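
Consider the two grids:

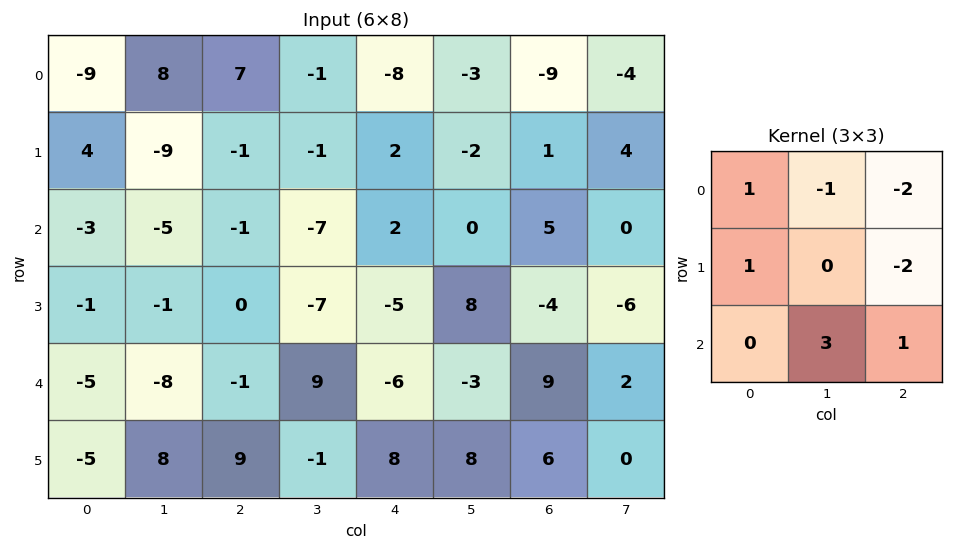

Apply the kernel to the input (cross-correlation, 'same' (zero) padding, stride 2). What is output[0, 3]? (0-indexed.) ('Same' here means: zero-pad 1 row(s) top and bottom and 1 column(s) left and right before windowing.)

The receptive field on the zero-padded input at this output position is [0 0 0 / -3 -9 -4 / -2 1 4]. Elementwise product with the kernel and sum: 0·1 + 0·-1 + 0·-2 + -3·1 + -4·-2 + 1·3 + 4·1.

12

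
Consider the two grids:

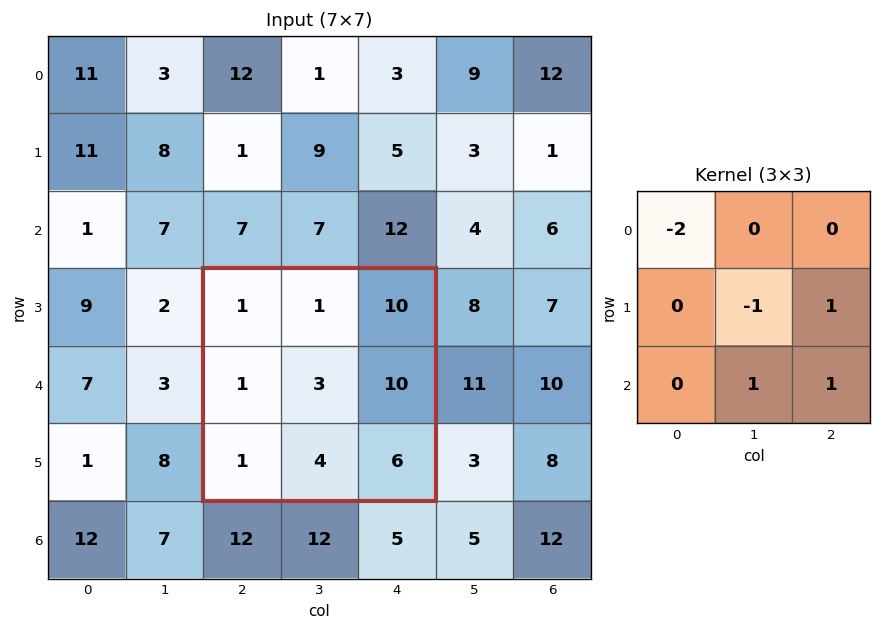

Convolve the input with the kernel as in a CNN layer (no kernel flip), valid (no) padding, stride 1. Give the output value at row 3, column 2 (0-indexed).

15

The receptive field on the input at this output position is [1 1 10 / 1 3 10 / 1 4 6]. Elementwise product with the kernel and sum: 1·-2 + 3·-1 + 10·1 + 4·1 + 6·1.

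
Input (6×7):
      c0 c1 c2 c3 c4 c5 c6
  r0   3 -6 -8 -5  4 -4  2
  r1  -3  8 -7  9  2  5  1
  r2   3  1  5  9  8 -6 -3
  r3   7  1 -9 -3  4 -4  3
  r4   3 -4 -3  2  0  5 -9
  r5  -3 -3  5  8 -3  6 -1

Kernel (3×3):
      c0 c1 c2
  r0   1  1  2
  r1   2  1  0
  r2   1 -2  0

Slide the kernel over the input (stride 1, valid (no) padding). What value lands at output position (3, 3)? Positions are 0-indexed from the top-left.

The receptive field on the input at this output position is [-3 4 -4 / 2 0 5 / 8 -3 6]. Elementwise product with the kernel and sum: -3·1 + 4·1 + -4·2 + 2·2 + 0·1 + 8·1 + -3·-2.

11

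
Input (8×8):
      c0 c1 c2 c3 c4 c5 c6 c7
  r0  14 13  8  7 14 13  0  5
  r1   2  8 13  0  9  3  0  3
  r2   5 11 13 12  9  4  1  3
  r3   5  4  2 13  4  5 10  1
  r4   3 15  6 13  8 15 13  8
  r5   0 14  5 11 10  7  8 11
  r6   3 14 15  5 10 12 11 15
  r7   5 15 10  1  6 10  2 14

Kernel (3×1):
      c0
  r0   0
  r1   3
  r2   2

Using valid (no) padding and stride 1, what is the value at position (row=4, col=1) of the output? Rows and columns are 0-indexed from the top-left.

The receptive field on the input at this output position is [15 / 14 / 14]. Elementwise product with the kernel and sum: 14·3 + 14·2.

70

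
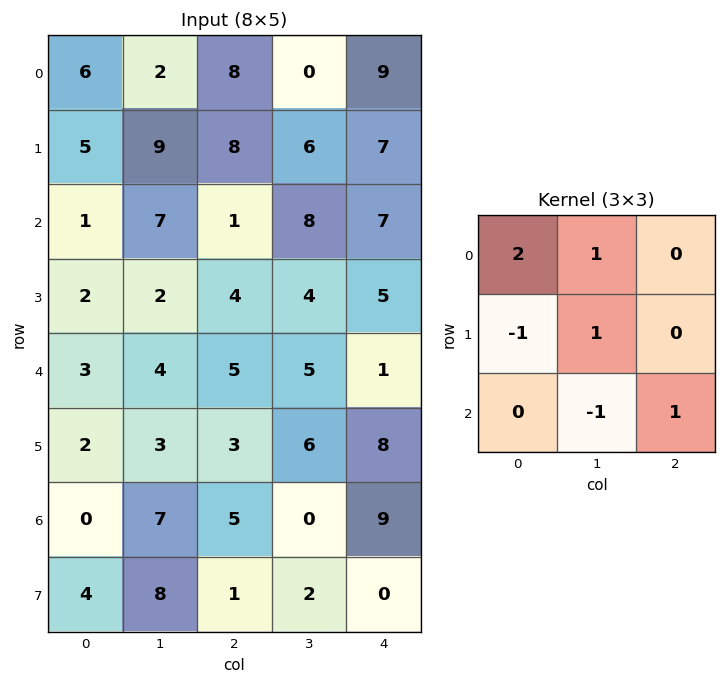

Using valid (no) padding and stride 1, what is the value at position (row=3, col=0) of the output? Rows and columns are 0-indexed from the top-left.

The receptive field on the input at this output position is [2 2 4 / 3 4 5 / 2 3 3]. Elementwise product with the kernel and sum: 2·2 + 2·1 + 3·-1 + 4·1 + 3·-1 + 3·1.

7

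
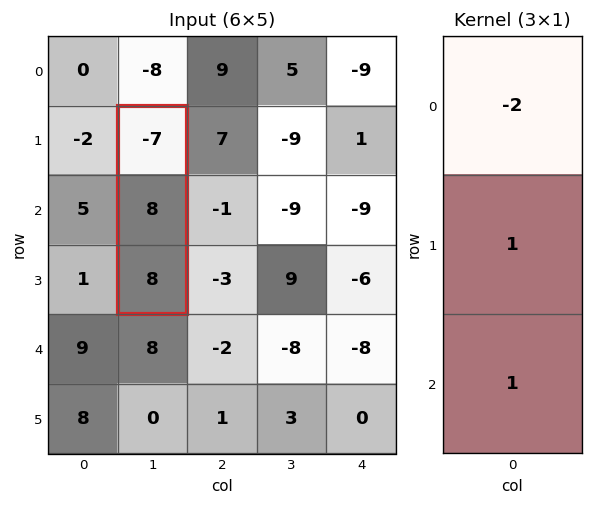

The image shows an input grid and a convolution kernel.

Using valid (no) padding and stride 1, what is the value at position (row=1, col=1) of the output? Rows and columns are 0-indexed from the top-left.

30

The receptive field on the input at this output position is [-7 / 8 / 8]. Elementwise product with the kernel and sum: -7·-2 + 8·1 + 8·1.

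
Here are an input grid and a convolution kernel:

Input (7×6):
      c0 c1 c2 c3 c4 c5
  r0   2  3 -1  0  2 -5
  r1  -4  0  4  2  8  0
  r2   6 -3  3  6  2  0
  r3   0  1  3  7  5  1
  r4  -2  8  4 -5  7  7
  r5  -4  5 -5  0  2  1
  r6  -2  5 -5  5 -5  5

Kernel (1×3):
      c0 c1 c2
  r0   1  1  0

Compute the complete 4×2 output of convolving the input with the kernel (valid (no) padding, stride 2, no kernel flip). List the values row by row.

5 -1
3 9
6 -1
3 0

Output[0,0]: The receptive field on the input at this output position is [2 3 -1]. Elementwise product with the kernel and sum: 2·1 + 3·1.
Output[0,1]: The receptive field on the input at this output position is [-1 0 2]. Elementwise product with the kernel and sum: -1·1 + 0·1.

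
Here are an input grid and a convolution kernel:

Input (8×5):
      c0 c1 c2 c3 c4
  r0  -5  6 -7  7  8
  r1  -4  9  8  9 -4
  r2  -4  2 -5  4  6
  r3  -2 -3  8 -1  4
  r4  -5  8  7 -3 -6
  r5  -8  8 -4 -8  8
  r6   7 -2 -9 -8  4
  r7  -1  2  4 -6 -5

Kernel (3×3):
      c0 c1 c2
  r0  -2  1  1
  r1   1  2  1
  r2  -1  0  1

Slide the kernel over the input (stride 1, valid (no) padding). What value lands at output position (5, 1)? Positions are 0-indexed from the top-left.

The receptive field on the input at this output position is [8 -4 -8 / -2 -9 -8 / 2 4 -6]. Elementwise product with the kernel and sum: 8·-2 + -4·1 + -8·1 + -2·1 + -9·2 + -8·1 + 2·-1 + -6·1.

-64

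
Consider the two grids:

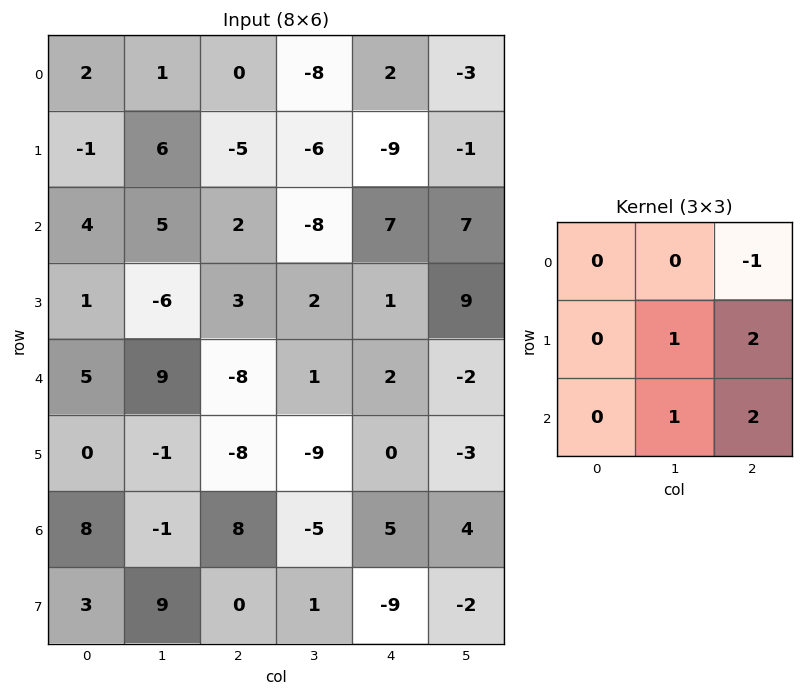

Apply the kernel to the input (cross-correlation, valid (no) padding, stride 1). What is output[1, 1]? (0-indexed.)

-1

The receptive field on the input at this output position is [6 -5 -6 / 5 2 -8 / -6 3 2]. Elementwise product with the kernel and sum: -6·-1 + 2·1 + -8·2 + 3·1 + 2·2.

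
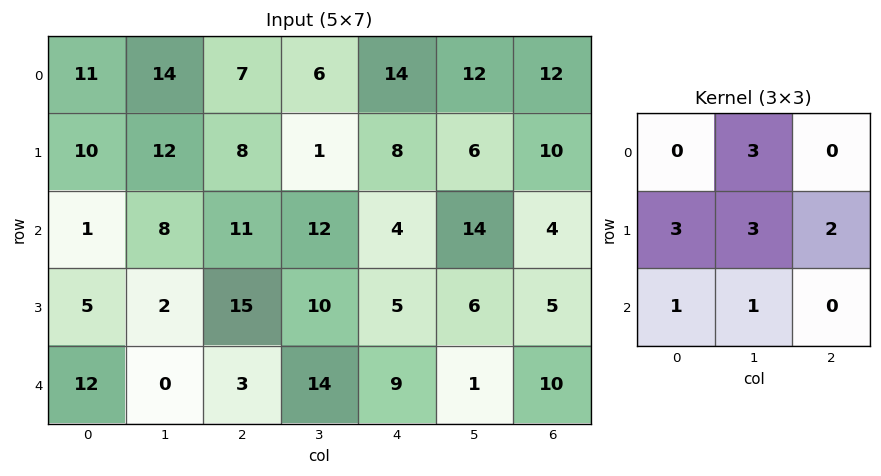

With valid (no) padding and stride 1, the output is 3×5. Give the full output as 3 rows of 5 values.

133 102 84 97 116
92 122 105 115 91
87 107 138 92 95

Output[0,0]: The receptive field on the input at this output position is [11 14 7 / 10 12 8 / 1 8 11]. Elementwise product with the kernel and sum: 14·3 + 10·3 + 12·3 + 8·2 + 1·1 + 8·1.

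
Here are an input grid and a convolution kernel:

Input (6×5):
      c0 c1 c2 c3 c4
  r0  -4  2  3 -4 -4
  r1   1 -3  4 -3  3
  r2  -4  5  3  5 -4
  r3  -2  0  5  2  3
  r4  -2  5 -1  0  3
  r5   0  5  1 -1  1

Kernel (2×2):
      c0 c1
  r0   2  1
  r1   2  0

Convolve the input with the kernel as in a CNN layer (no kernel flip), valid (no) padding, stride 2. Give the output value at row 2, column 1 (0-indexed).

0

The receptive field on the input at this output position is [-1 0 / 1 -1]. Elementwise product with the kernel and sum: -1·2 + 0·1 + 1·2.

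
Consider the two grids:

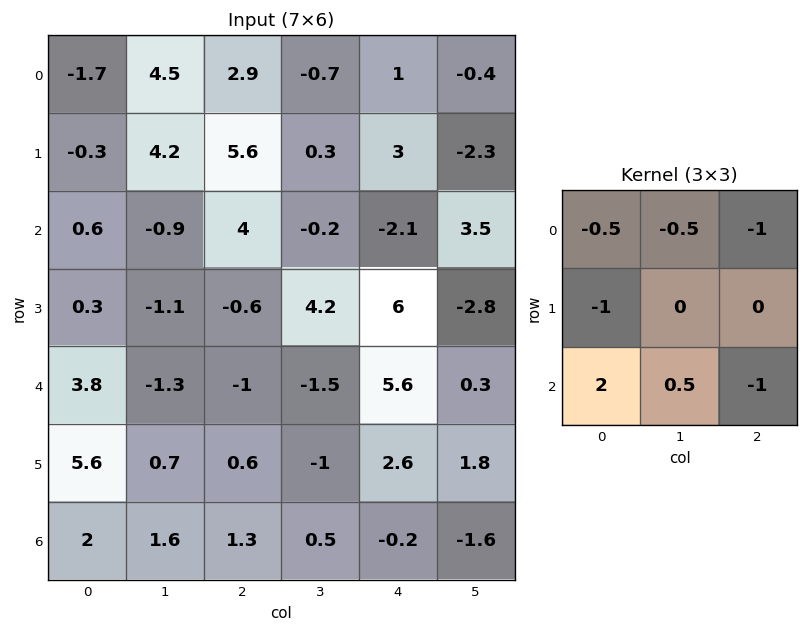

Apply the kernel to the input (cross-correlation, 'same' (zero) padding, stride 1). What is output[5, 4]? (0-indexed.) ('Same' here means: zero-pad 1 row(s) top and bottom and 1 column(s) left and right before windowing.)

1.15

The receptive field on the zero-padded input at this output position is [-1.5 5.6 0.3 / -1 2.6 1.8 / 0.5 -0.2 -1.6]. Elementwise product with the kernel and sum: -1.5·-0.5 + 5.6·-0.5 + 0.3·-1 + -1·-1 + 0.5·2 + -0.2·0.5 + -1.6·-1.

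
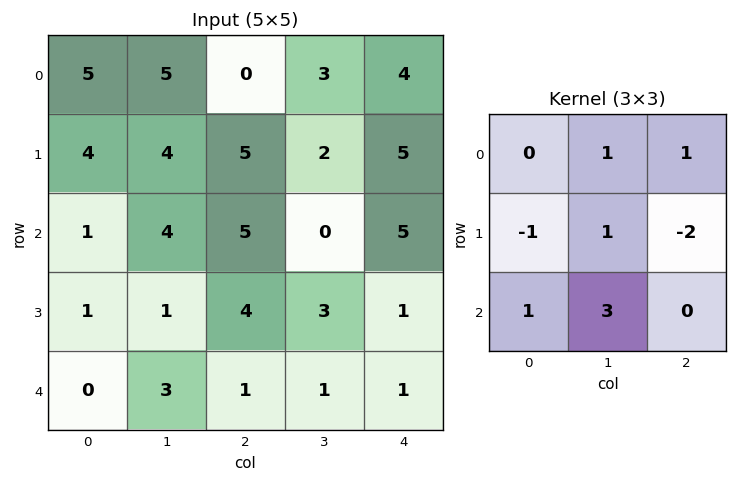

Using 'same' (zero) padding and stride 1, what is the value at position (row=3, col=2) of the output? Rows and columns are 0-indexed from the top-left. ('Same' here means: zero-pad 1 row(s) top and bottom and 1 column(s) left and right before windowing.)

8

The receptive field on the zero-padded input at this output position is [4 5 0 / 1 4 3 / 3 1 1]. Elementwise product with the kernel and sum: 5·1 + 0·1 + 1·-1 + 4·1 + 3·-2 + 3·1 + 1·3.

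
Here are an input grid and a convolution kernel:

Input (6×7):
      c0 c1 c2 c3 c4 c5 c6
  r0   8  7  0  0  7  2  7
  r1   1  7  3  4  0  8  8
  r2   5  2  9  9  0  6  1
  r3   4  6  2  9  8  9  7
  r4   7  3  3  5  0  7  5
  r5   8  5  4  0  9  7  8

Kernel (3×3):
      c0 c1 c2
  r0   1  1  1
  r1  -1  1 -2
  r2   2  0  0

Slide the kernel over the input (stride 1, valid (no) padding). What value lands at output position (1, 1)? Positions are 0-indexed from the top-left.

15

The receptive field on the input at this output position is [7 3 4 / 2 9 9 / 6 2 9]. Elementwise product with the kernel and sum: 7·1 + 3·1 + 4·1 + 2·-1 + 9·1 + 9·-2 + 6·2.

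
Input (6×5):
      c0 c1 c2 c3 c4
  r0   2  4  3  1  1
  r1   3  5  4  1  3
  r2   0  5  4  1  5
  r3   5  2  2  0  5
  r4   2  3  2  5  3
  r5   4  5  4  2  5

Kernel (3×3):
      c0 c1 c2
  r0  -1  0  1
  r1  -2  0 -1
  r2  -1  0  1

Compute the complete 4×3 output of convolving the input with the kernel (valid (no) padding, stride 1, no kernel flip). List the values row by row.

Output[0,0]: The receptive field on the input at this output position is [2 4 3 / 3 5 4 / 0 5 4]. Elementwise product with the kernel and sum: 2·-1 + 3·1 + 3·-2 + 4·-1 + 0·-1 + 4·1.

-5 -18 -12
-6 -17 -11
-8 -6 -7
-9 -16 -3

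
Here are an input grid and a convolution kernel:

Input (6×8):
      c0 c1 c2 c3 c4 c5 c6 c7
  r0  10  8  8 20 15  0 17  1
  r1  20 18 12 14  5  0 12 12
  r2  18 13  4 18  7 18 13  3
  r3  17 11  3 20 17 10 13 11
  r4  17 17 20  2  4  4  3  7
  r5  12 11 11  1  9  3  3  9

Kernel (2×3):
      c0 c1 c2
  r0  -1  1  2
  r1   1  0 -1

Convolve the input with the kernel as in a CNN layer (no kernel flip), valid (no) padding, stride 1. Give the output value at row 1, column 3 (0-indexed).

The receptive field on the input at this output position is [14 5 0 / 18 7 18]. Elementwise product with the kernel and sum: 14·-1 + 5·1 + 0·2 + 18·1 + 18·-1.

-9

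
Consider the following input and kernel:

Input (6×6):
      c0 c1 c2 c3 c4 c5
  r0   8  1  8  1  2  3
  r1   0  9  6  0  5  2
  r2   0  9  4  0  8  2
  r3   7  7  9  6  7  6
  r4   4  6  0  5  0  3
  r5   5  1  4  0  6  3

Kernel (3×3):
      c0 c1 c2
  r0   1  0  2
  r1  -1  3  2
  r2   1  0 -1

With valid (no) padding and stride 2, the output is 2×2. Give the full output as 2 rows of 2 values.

59 12
44 43

Output[0,0]: The receptive field on the input at this output position is [8 1 8 / 0 9 6 / 0 9 4]. Elementwise product with the kernel and sum: 8·1 + 8·2 + 0·-1 + 9·3 + 6·2 + 0·1 + 4·-1.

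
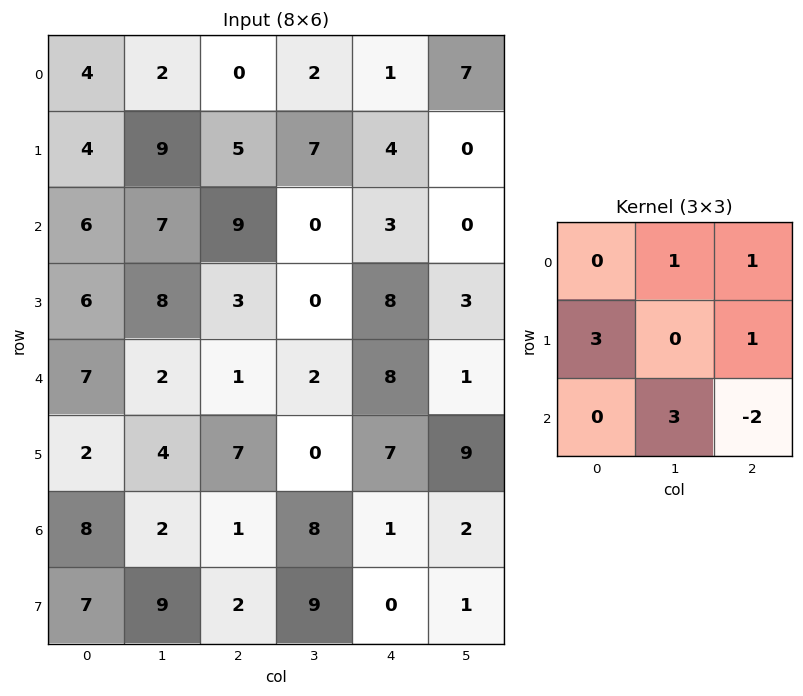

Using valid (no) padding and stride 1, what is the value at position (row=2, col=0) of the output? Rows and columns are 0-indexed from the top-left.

The receptive field on the input at this output position is [6 7 9 / 6 8 3 / 7 2 1]. Elementwise product with the kernel and sum: 7·1 + 9·1 + 6·3 + 3·1 + 2·3 + 1·-2.

41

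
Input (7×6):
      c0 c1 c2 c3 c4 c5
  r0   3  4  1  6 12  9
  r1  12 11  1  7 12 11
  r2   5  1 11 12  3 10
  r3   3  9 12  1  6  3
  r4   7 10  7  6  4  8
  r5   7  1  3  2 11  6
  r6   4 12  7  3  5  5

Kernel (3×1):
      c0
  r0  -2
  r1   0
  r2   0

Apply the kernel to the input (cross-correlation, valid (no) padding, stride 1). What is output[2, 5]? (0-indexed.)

The receptive field on the input at this output position is [10 / 3 / 8]. Elementwise product with the kernel and sum: 10·-2.

-20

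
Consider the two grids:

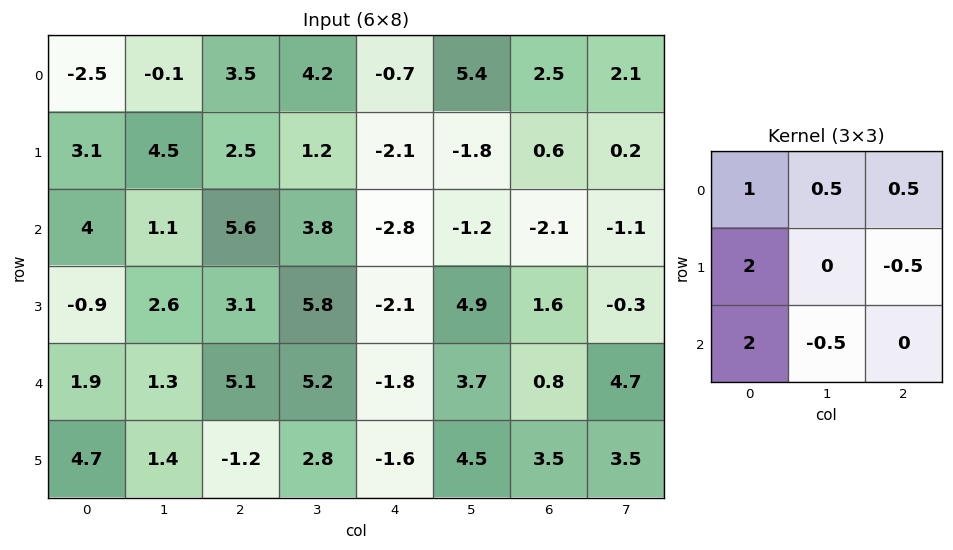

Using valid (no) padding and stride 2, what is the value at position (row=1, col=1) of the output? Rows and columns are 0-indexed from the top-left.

20.95

The receptive field on the input at this output position is [5.6 3.8 -2.8 / 3.1 5.8 -2.1 / 5.1 5.2 -1.8]. Elementwise product with the kernel and sum: 5.6·1 + 3.8·0.5 + -2.8·0.5 + 3.1·2 + -2.1·-0.5 + 5.1·2 + 5.2·-0.5.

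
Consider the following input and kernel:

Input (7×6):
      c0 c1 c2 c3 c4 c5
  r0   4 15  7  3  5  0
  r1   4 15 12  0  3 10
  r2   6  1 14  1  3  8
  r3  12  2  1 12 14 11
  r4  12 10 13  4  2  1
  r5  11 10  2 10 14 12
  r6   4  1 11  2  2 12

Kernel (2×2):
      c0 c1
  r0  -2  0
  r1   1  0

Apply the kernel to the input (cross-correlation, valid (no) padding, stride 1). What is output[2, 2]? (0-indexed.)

-27

The receptive field on the input at this output position is [14 1 / 1 12]. Elementwise product with the kernel and sum: 14·-2 + 1·1.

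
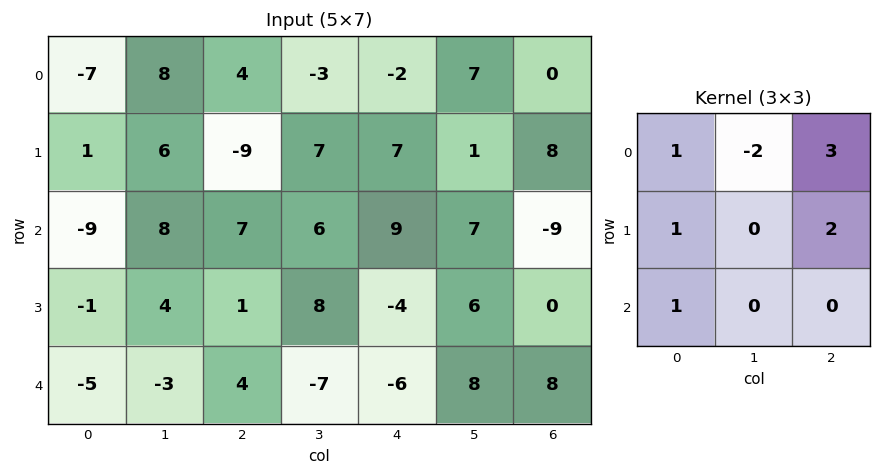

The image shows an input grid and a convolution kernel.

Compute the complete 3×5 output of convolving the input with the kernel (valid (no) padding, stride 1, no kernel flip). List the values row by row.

-37 19 16 37 16
-34 69 24 24 16
-8 29 19 22 -42

Output[0,0]: The receptive field on the input at this output position is [-7 8 4 / 1 6 -9 / -9 8 7]. Elementwise product with the kernel and sum: -7·1 + 8·-2 + 4·3 + 1·1 + -9·2 + -9·1.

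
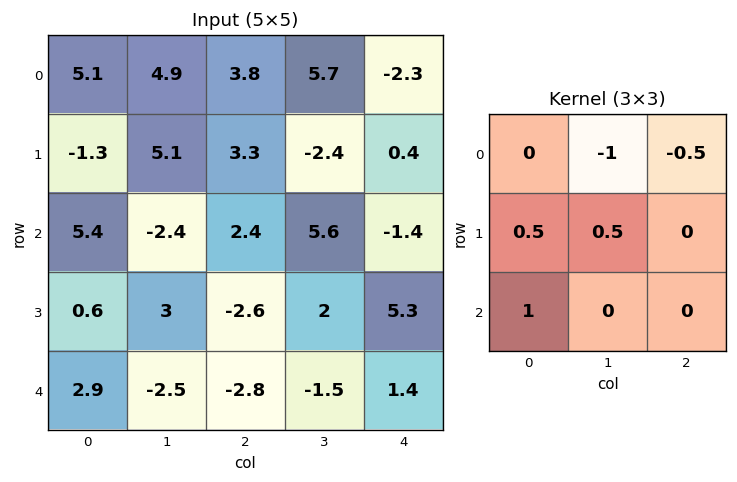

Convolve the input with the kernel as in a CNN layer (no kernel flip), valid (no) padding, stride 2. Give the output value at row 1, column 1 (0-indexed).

The receptive field on the input at this output position is [2.4 5.6 -1.4 / -2.6 2 5.3 / -2.8 -1.5 1.4]. Elementwise product with the kernel and sum: 5.6·-1 + -1.4·-0.5 + -2.6·0.5 + 2·0.5 + -2.8·1.

-8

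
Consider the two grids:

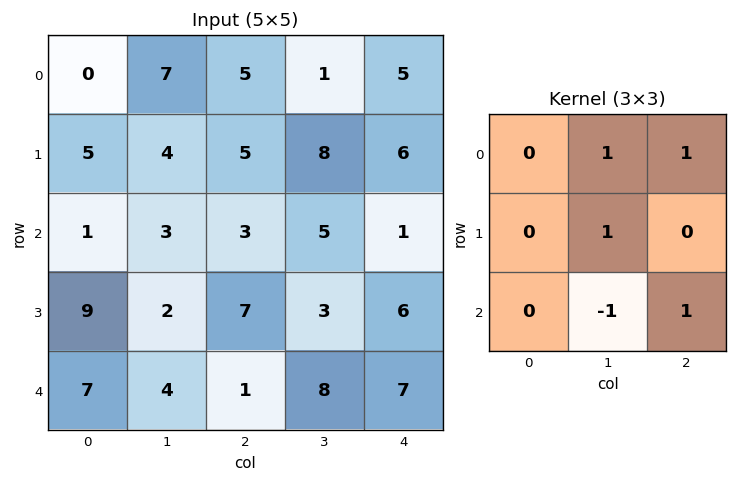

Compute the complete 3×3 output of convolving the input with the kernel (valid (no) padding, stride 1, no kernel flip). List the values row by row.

16 13 10
17 12 22
5 22 8

Output[0,0]: The receptive field on the input at this output position is [0 7 5 / 5 4 5 / 1 3 3]. Elementwise product with the kernel and sum: 7·1 + 5·1 + 4·1 + 3·-1 + 3·1.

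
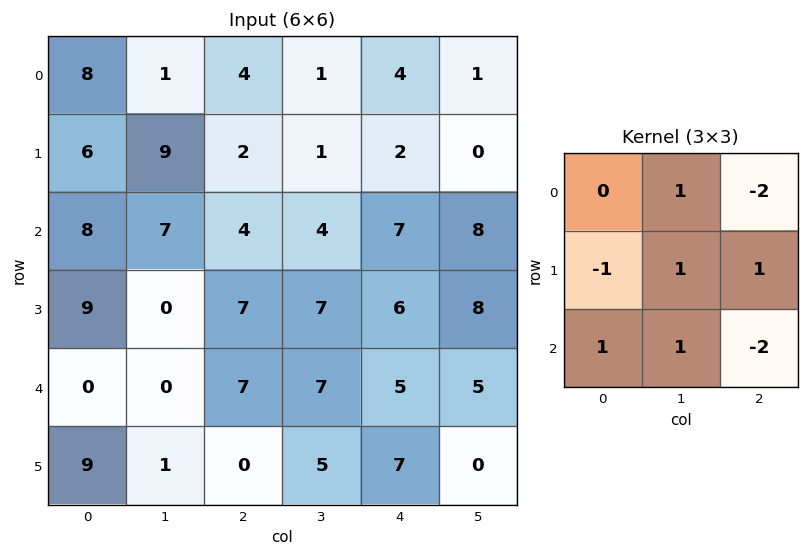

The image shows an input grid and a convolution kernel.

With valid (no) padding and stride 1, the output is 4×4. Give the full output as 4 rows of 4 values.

Output[0,0]: The receptive field on the input at this output position is [8 1 4 / 6 9 2 / 8 7 4]. Elementwise product with the kernel and sum: 1·1 + 4·-2 + 6·-1 + 9·1 + 2·1 + 8·1 + 7·1 + 4·-2.
Output[0,1]: The receptive field on the input at this output position is [1 4 1 / 9 2 1 / 7 4 4]. Elementwise product with the kernel and sum: 4·1 + 1·-2 + 9·-1 + 2·1 + 1·1 + 7·1 + 4·1 + 4·-2.

5 -1 -12 -2
3 -6 6 10
-17 3 0 0
3 -2 -9 5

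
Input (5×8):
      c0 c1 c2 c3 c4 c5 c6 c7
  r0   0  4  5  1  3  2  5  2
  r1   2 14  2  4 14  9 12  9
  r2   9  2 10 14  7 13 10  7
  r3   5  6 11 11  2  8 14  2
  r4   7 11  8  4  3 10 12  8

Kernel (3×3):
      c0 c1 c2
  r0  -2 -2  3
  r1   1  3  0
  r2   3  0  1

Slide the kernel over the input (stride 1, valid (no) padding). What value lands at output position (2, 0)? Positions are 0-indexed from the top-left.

60

The receptive field on the input at this output position is [9 2 10 / 5 6 11 / 7 11 8]. Elementwise product with the kernel and sum: 9·-2 + 2·-2 + 10·3 + 5·1 + 6·3 + 7·3 + 8·1.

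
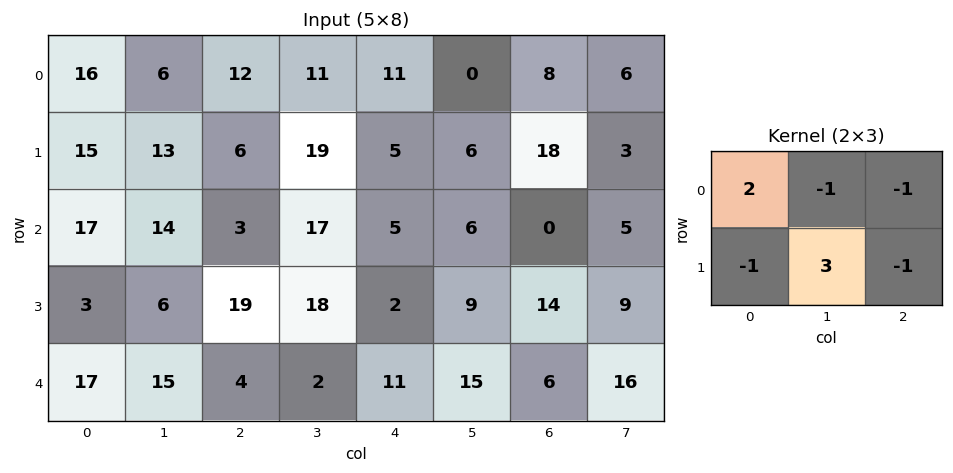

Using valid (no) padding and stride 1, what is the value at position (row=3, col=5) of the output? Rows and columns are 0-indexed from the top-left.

-18

The receptive field on the input at this output position is [9 14 9 / 15 6 16]. Elementwise product with the kernel and sum: 9·2 + 14·-1 + 9·-1 + 15·-1 + 6·3 + 16·-1.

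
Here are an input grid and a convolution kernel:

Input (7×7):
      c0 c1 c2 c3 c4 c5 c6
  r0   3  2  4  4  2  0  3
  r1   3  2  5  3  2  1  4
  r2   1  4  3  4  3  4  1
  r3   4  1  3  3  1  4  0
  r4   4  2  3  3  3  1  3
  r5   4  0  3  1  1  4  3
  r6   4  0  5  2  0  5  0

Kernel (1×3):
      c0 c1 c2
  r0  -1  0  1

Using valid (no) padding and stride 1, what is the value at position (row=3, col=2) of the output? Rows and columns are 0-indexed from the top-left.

-2

The receptive field on the input at this output position is [3 3 1]. Elementwise product with the kernel and sum: 3·-1 + 1·1.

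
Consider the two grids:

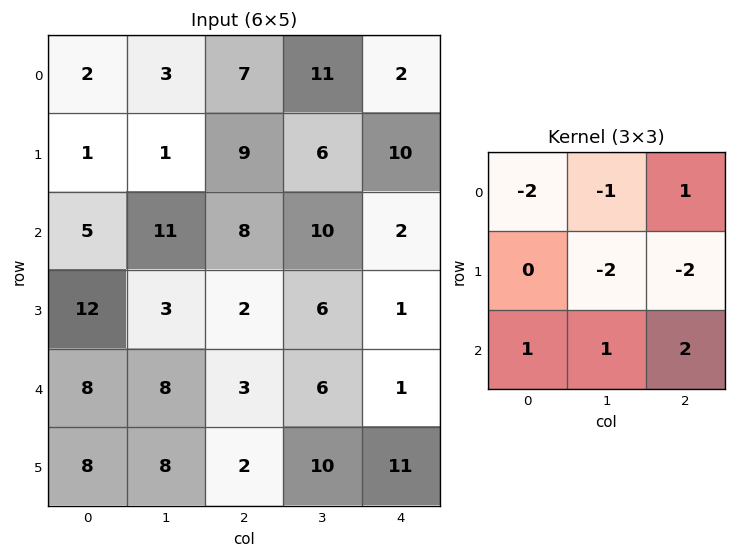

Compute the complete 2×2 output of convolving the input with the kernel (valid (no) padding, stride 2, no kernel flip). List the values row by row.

12 -33
-1 -27

Output[0,0]: The receptive field on the input at this output position is [2 3 7 / 1 1 9 / 5 11 8]. Elementwise product with the kernel and sum: 2·-2 + 3·-1 + 7·1 + 1·-2 + 9·-2 + 5·1 + 11·1 + 8·2.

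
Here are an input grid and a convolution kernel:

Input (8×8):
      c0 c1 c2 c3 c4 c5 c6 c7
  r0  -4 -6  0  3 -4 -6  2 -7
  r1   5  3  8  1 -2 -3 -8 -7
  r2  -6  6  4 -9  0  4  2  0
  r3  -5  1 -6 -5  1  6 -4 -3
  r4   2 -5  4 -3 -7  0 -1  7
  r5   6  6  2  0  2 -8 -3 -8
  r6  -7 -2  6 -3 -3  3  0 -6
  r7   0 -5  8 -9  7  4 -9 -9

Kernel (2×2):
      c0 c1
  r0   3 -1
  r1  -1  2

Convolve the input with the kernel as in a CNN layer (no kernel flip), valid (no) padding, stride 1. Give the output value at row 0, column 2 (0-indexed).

The receptive field on the input at this output position is [0 3 / 8 1]. Elementwise product with the kernel and sum: 0·3 + 3·-1 + 8·-1 + 1·2.

-9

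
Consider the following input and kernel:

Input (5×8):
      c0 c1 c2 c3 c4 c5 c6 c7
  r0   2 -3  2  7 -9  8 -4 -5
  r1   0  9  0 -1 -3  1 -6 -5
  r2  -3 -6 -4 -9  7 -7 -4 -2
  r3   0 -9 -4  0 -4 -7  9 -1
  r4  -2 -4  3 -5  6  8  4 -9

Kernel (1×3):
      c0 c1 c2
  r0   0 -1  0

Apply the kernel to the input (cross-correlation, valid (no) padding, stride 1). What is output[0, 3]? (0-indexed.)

9

The receptive field on the input at this output position is [7 -9 8]. Elementwise product with the kernel and sum: -9·-1.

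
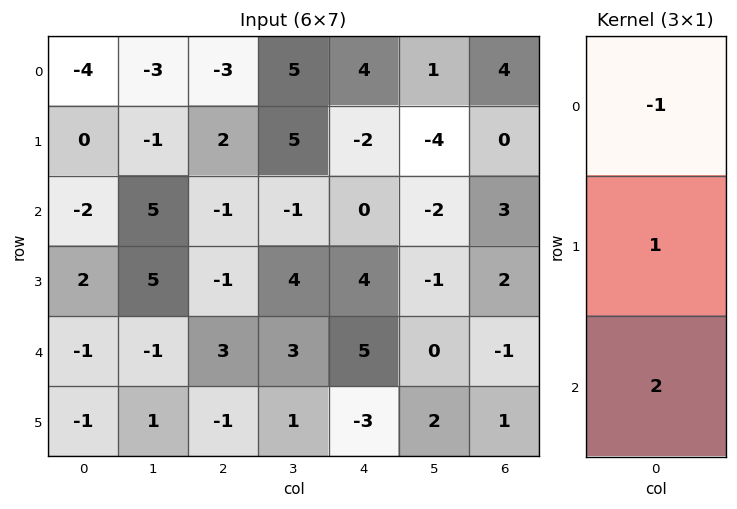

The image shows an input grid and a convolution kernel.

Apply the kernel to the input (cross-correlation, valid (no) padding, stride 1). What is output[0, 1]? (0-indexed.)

The receptive field on the input at this output position is [-3 / -1 / 5]. Elementwise product with the kernel and sum: -3·-1 + -1·1 + 5·2.

12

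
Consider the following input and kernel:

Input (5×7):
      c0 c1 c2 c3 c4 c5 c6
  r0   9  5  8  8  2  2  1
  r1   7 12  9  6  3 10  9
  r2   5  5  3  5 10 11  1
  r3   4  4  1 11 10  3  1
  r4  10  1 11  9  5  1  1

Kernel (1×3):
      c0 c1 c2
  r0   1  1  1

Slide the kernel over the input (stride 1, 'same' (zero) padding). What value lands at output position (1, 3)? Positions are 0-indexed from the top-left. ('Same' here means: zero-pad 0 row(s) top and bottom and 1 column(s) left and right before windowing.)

The receptive field on the zero-padded input at this output position is [9 6 3]. Elementwise product with the kernel and sum: 9·1 + 6·1 + 3·1.

18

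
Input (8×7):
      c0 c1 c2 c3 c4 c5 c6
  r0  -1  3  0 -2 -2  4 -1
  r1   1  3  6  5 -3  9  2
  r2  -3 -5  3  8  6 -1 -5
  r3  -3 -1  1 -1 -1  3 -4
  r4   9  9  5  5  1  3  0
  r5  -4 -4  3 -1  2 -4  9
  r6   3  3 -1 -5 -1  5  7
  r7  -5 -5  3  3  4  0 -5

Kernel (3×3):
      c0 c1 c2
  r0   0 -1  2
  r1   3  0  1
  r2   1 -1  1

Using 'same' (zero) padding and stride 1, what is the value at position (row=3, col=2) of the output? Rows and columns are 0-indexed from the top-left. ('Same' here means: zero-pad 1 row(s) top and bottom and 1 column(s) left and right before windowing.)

18

The receptive field on the zero-padded input at this output position is [-5 3 8 / -1 1 -1 / 9 5 5]. Elementwise product with the kernel and sum: 3·-1 + 8·2 + -1·3 + -1·1 + 9·1 + 5·-1 + 5·1.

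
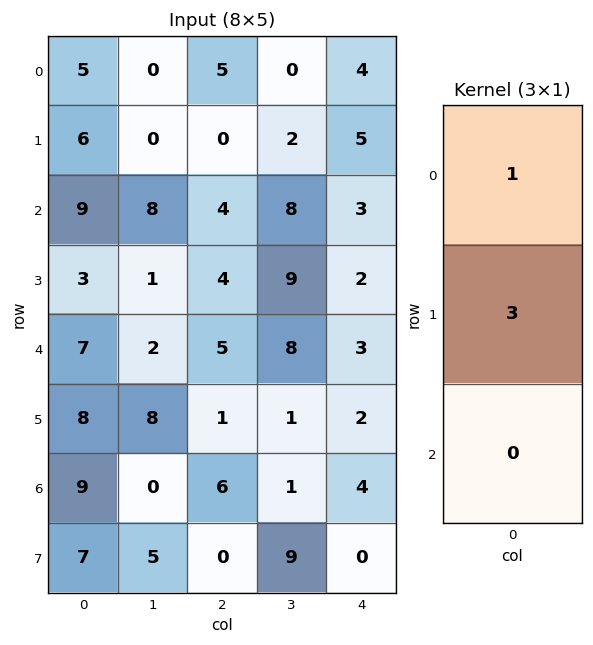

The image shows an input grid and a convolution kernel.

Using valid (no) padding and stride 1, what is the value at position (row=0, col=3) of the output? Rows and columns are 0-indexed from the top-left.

The receptive field on the input at this output position is [0 / 2 / 8]. Elementwise product with the kernel and sum: 0·1 + 2·3.

6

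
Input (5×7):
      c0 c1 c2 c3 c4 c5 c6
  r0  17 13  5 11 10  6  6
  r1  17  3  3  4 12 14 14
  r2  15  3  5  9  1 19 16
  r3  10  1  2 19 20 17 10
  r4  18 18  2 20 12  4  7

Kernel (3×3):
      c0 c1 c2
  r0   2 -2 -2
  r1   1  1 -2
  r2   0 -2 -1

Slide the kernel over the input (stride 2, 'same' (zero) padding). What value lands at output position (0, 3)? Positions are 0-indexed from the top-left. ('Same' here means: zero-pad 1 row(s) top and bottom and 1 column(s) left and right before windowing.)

The receptive field on the zero-padded input at this output position is [0 0 0 / 6 6 0 / 14 14 0]. Elementwise product with the kernel and sum: 0·2 + 0·-2 + 0·-2 + 6·1 + 6·1 + 0·-2 + 14·-2 + 0·-1.

-16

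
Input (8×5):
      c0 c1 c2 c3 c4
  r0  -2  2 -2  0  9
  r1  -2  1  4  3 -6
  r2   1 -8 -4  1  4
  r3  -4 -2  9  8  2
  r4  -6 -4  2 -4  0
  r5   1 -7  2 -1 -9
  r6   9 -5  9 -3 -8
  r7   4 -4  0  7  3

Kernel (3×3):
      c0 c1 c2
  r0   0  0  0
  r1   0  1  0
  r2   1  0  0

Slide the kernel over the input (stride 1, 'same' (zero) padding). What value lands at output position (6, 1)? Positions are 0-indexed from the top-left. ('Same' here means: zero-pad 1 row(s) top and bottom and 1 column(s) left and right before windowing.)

-1

The receptive field on the zero-padded input at this output position is [1 -7 2 / 9 -5 9 / 4 -4 0]. Elementwise product with the kernel and sum: -5·1 + 4·1.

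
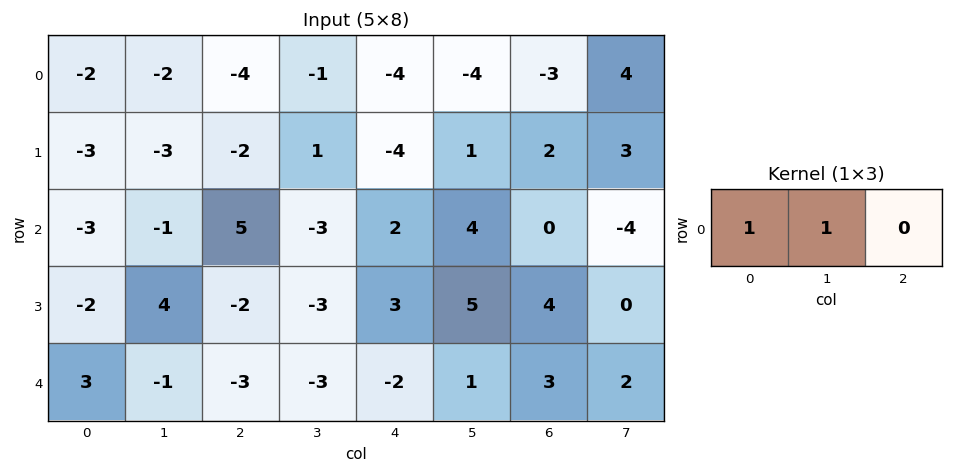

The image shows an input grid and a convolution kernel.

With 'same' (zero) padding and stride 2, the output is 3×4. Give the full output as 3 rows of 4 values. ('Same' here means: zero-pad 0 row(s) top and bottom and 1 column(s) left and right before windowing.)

Output[0,0]: The receptive field on the zero-padded input at this output position is [0 -2 -2]. Elementwise product with the kernel and sum: 0·1 + -2·1.
Output[0,1]: The receptive field on the zero-padded input at this output position is [-2 -4 -1]. Elementwise product with the kernel and sum: -2·1 + -4·1.

-2 -6 -5 -7
-3 4 -1 4
3 -4 -5 4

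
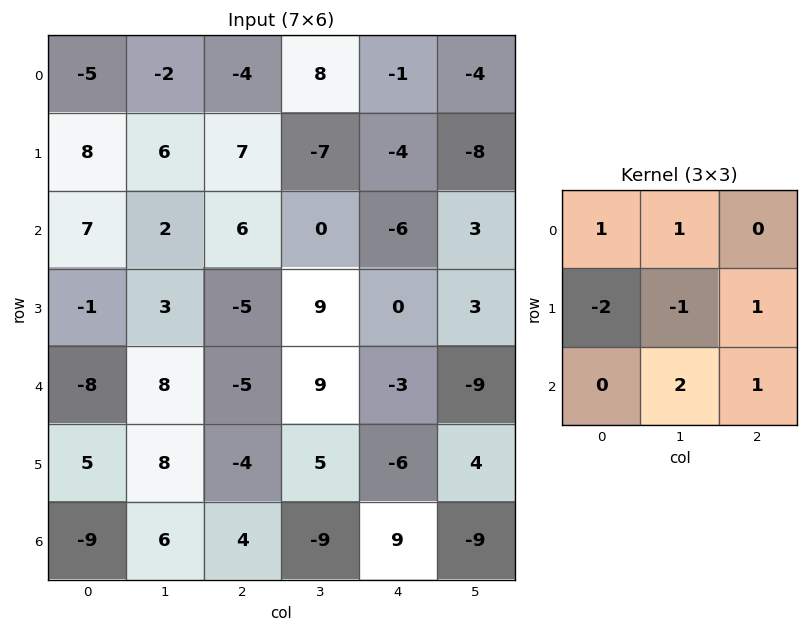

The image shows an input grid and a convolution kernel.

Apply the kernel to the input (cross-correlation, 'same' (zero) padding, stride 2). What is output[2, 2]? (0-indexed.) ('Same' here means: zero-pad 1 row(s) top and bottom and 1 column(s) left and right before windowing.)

The receptive field on the zero-padded input at this output position is [9 0 3 / 9 -3 -9 / 5 -6 4]. Elementwise product with the kernel and sum: 9·1 + 0·1 + 9·-2 + -3·-1 + -9·1 + -6·2 + 4·1.

-23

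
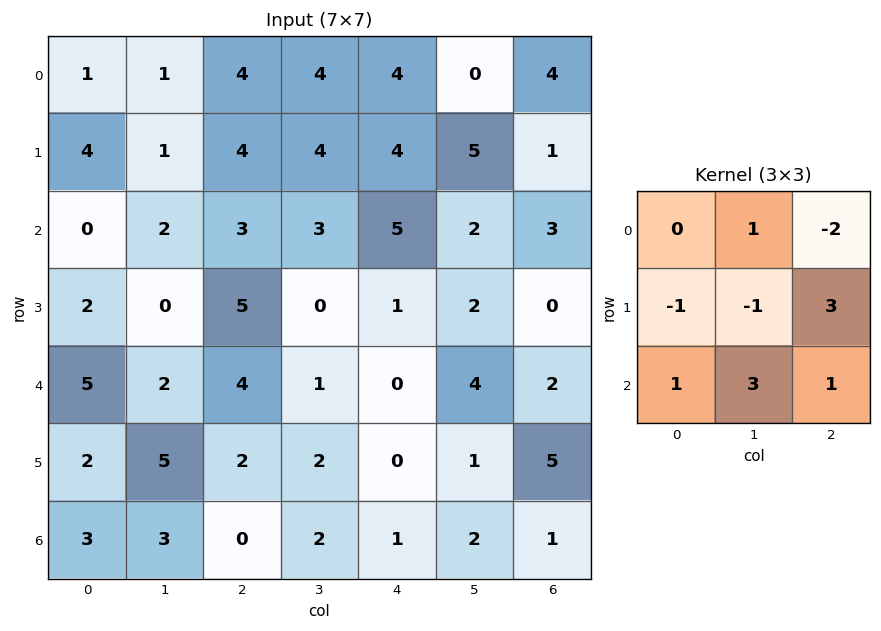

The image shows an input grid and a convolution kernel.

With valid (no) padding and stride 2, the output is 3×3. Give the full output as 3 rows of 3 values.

Output[0,0]: The receptive field on the input at this output position is [1 1 4 / 4 1 4 / 0 2 3]. Elementwise product with the kernel and sum: 1·1 + 4·-2 + 4·-1 + 1·-1 + 4·3 + 0·1 + 2·3 + 3·1.
Output[0,1]: The receptive field on the input at this output position is [4 4 4 / 4 4 4 / 3 3 5]. Elementwise product with the kernel and sum: 4·1 + 4·-2 + 4·-1 + 4·-1 + 4·3 + 3·1 + 3·3 + 5·1.

9 17 0
24 -2 7
5 4 22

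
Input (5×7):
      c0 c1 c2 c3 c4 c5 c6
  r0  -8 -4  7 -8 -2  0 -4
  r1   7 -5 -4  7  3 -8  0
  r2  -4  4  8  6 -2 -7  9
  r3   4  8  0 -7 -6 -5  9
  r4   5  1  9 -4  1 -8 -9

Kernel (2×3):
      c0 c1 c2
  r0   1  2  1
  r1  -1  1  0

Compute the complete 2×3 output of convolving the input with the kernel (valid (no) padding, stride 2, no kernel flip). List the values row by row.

-21 0 -17
16 11 -6

Output[0,0]: The receptive field on the input at this output position is [-8 -4 7 / 7 -5 -4]. Elementwise product with the kernel and sum: -8·1 + -4·2 + 7·1 + 7·-1 + -5·1.
Output[0,1]: The receptive field on the input at this output position is [7 -8 -2 / -4 7 3]. Elementwise product with the kernel and sum: 7·1 + -8·2 + -2·1 + -4·-1 + 7·1.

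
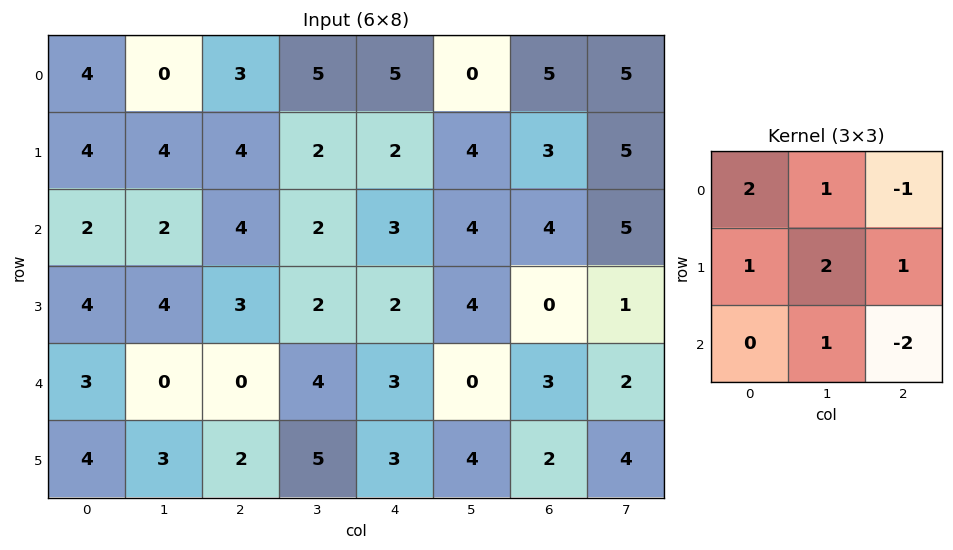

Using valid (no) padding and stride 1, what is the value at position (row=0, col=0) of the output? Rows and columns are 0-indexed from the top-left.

15

The receptive field on the input at this output position is [4 0 3 / 4 4 4 / 2 2 4]. Elementwise product with the kernel and sum: 4·2 + 0·1 + 3·-1 + 4·1 + 4·2 + 4·1 + 2·1 + 4·-2.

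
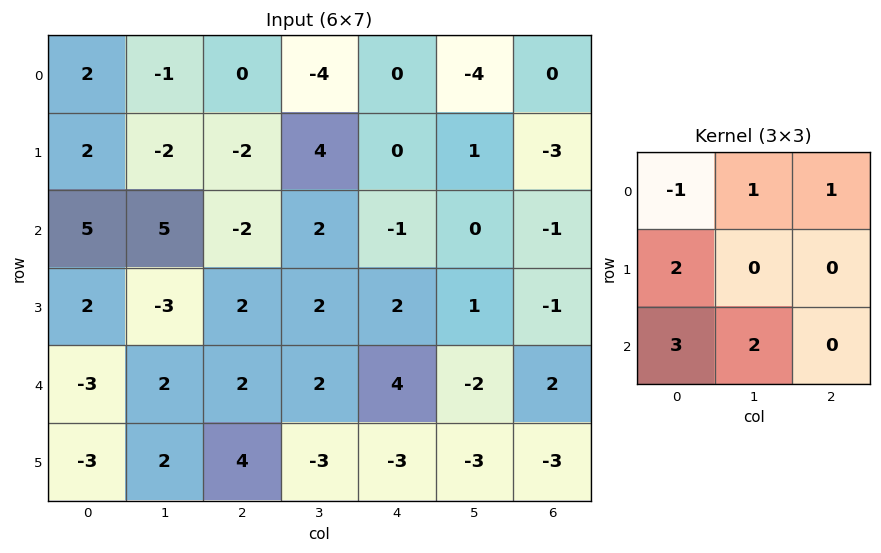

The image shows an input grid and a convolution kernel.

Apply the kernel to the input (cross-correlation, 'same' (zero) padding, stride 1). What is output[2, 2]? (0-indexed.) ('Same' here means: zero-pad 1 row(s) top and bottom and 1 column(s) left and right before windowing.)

9

The receptive field on the zero-padded input at this output position is [-2 -2 4 / 5 -2 2 / -3 2 2]. Elementwise product with the kernel and sum: -2·-1 + -2·1 + 4·1 + 5·2 + -3·3 + 2·2.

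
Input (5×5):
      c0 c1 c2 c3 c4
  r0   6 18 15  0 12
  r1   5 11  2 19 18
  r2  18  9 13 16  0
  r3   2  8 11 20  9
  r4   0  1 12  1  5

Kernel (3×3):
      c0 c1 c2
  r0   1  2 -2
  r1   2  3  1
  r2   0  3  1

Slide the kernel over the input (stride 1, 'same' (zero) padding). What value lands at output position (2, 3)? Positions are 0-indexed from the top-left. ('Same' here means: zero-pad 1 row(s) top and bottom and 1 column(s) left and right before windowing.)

The receptive field on the zero-padded input at this output position is [2 19 18 / 13 16 0 / 11 20 9]. Elementwise product with the kernel and sum: 2·1 + 19·2 + 18·-2 + 13·2 + 16·3 + 0·1 + 20·3 + 9·1.

147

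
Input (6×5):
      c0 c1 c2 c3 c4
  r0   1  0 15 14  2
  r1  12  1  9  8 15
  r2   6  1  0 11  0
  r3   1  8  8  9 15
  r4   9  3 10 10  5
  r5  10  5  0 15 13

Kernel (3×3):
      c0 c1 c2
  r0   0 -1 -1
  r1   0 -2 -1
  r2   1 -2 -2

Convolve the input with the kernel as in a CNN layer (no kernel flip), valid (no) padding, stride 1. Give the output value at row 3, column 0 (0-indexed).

-32

The receptive field on the input at this output position is [1 8 8 / 9 3 10 / 10 5 0]. Elementwise product with the kernel and sum: 8·-1 + 8·-1 + 3·-2 + 10·-1 + 10·1 + 5·-2 + 0·-2.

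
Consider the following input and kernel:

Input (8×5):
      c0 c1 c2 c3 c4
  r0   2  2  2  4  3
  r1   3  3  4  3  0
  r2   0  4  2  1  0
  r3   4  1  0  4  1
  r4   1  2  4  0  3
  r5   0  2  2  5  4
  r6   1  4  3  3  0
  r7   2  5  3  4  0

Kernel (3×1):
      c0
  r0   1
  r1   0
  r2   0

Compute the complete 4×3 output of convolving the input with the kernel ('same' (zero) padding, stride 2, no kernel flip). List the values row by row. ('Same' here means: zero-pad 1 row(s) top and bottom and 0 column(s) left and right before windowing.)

Output[0,0]: The receptive field on the zero-padded input at this output position is [0 / 2 / 3]. Elementwise product with the kernel and sum: 0·1.

0 0 0
3 4 0
4 0 1
0 2 4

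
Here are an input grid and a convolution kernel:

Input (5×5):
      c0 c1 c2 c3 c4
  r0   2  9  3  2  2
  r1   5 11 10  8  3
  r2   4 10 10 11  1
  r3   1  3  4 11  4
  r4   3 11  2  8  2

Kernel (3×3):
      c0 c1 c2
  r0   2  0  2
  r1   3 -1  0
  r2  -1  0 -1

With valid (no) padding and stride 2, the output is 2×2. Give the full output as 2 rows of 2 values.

Output[0,0]: The receptive field on the input at this output position is [2 9 3 / 5 11 10 / 4 10 10]. Elementwise product with the kernel and sum: 2·2 + 3·2 + 5·3 + 11·-1 + 4·-1 + 10·-1.
Output[0,1]: The receptive field on the input at this output position is [3 2 2 / 10 8 3 / 10 11 1]. Elementwise product with the kernel and sum: 3·2 + 2·2 + 10·3 + 8·-1 + 10·-1 + 1·-1.

0 21
23 19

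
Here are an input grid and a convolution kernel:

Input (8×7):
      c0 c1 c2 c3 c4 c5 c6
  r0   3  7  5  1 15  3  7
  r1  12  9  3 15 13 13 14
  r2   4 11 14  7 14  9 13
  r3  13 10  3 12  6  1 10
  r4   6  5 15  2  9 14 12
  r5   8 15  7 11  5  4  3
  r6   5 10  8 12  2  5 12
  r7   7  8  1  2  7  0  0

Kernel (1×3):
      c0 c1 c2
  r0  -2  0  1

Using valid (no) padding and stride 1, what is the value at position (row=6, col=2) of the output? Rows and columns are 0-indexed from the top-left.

-14

The receptive field on the input at this output position is [8 12 2]. Elementwise product with the kernel and sum: 8·-2 + 2·1.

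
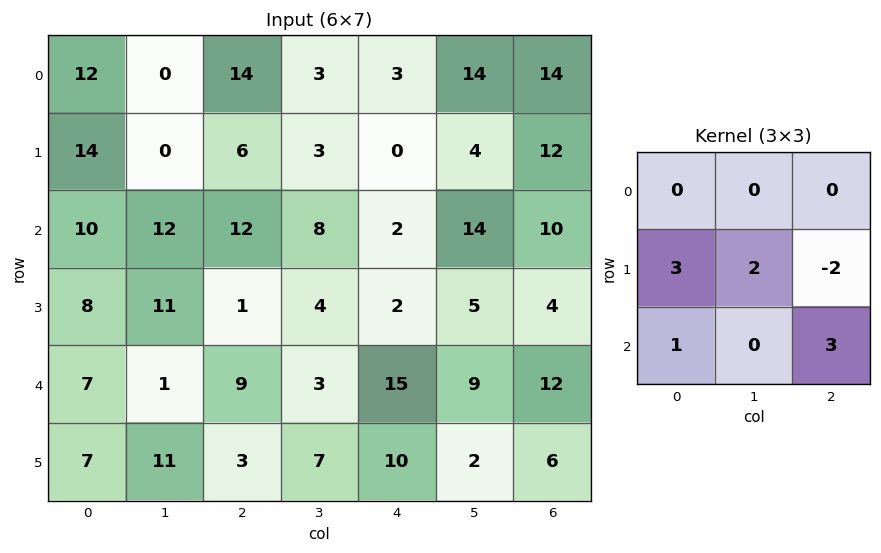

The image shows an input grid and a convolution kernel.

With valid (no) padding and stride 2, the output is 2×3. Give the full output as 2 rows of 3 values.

76 42 16
78 61 59

Output[0,0]: The receptive field on the input at this output position is [12 0 14 / 14 0 6 / 10 12 12]. Elementwise product with the kernel and sum: 14·3 + 0·2 + 6·-2 + 10·1 + 12·3.
Output[0,1]: The receptive field on the input at this output position is [14 3 3 / 6 3 0 / 12 8 2]. Elementwise product with the kernel and sum: 6·3 + 3·2 + 0·-2 + 12·1 + 2·3.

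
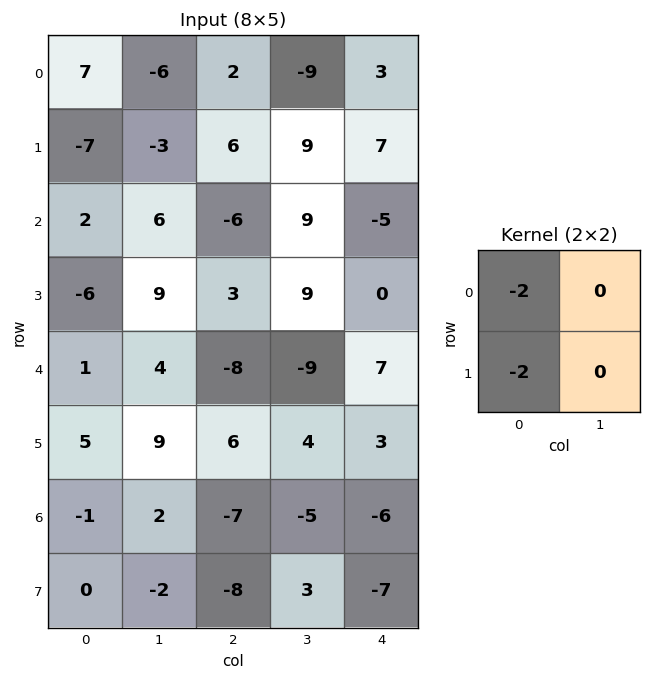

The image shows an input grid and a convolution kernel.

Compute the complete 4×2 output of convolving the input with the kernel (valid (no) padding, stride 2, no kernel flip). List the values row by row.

0 -16
8 6
-12 4
2 30

Output[0,0]: The receptive field on the input at this output position is [7 -6 / -7 -3]. Elementwise product with the kernel and sum: 7·-2 + -7·-2.
Output[0,1]: The receptive field on the input at this output position is [2 -9 / 6 9]. Elementwise product with the kernel and sum: 2·-2 + 6·-2.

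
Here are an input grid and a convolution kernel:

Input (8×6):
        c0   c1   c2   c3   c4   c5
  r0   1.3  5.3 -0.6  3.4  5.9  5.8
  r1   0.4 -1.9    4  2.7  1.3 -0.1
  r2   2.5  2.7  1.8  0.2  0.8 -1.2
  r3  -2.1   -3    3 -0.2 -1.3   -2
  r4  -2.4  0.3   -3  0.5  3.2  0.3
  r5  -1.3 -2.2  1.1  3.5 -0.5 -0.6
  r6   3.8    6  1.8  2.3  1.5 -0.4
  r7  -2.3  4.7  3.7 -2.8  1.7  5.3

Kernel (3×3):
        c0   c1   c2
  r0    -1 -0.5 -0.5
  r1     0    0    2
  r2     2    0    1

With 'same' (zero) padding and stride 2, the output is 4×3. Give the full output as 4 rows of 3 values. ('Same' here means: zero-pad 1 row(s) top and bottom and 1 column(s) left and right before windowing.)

8.7 5.7 16.9
3.15 -7.25 -8.1
0.95 1.7 8.85
18.45 11.1 -4.05

Output[0,0]: The receptive field on the zero-padded input at this output position is [0 0 0 / 0 1.3 5.3 / 0 0.4 -1.9]. Elementwise product with the kernel and sum: 0·-1 + 0·-0.5 + 0·-0.5 + 5.3·2 + 0·2 + -1.9·1.
Output[0,1]: The receptive field on the zero-padded input at this output position is [0 0 0 / 5.3 -0.6 3.4 / -1.9 4 2.7]. Elementwise product with the kernel and sum: 0·-1 + 0·-0.5 + 0·-0.5 + 3.4·2 + -1.9·2 + 2.7·1.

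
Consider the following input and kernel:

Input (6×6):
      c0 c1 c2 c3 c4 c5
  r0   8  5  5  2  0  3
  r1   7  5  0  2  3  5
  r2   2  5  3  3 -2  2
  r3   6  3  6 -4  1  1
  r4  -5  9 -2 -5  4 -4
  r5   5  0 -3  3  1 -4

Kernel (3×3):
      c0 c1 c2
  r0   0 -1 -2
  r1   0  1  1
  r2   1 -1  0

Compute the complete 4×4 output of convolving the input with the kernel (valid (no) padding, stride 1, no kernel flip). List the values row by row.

-13 -5 3 7
6 -1 3 -18
-16 4 1 -9
-3 -2 -5 -1

Output[0,0]: The receptive field on the input at this output position is [8 5 5 / 7 5 0 / 2 5 3]. Elementwise product with the kernel and sum: 5·-1 + 5·-2 + 5·1 + 0·1 + 2·1 + 5·-1.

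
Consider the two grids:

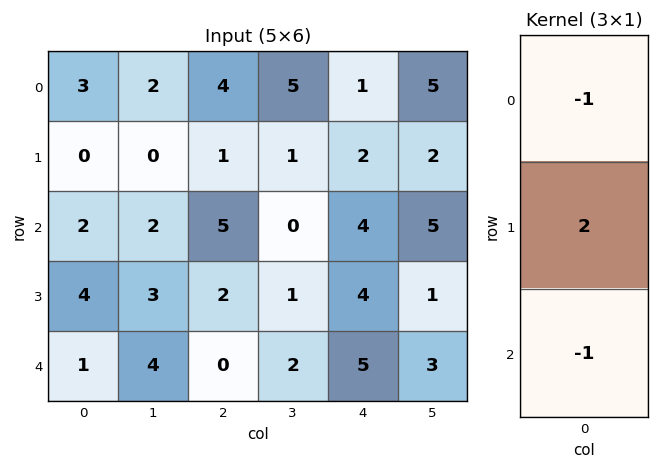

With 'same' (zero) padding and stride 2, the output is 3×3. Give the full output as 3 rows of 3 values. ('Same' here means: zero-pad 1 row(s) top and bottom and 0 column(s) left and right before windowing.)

Output[0,0]: The receptive field on the zero-padded input at this output position is [0 / 3 / 0]. Elementwise product with the kernel and sum: 0·-1 + 3·2 + 0·-1.

6 7 0
0 7 2
-2 -2 6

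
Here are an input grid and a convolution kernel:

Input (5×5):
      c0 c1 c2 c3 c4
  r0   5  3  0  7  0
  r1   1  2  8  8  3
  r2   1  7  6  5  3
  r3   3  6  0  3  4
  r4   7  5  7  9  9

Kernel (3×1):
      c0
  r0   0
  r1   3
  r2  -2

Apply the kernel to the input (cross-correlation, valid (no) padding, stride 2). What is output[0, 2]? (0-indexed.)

3

The receptive field on the input at this output position is [0 / 3 / 3]. Elementwise product with the kernel and sum: 3·3 + 3·-2.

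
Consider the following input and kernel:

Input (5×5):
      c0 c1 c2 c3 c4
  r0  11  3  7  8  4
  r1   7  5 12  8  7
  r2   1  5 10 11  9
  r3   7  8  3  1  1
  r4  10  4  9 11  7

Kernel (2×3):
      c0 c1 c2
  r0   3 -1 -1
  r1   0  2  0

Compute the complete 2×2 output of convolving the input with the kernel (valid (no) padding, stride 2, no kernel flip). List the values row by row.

33 25
4 12

Output[0,0]: The receptive field on the input at this output position is [11 3 7 / 7 5 12]. Elementwise product with the kernel and sum: 11·3 + 3·-1 + 7·-1 + 5·2.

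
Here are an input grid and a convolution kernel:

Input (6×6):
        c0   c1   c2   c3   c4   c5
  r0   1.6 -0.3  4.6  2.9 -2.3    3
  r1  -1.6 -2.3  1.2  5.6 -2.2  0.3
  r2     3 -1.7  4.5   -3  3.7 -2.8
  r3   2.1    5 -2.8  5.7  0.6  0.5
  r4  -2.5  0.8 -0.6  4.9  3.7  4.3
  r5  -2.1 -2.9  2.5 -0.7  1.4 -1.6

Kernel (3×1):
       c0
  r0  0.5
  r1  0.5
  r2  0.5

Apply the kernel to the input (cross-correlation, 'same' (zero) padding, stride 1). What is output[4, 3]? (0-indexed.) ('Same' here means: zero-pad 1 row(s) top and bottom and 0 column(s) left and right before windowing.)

The receptive field on the zero-padded input at this output position is [5.7 / 4.9 / -0.7]. Elementwise product with the kernel and sum: 5.7·0.5 + 4.9·0.5 + -0.7·0.5.

4.95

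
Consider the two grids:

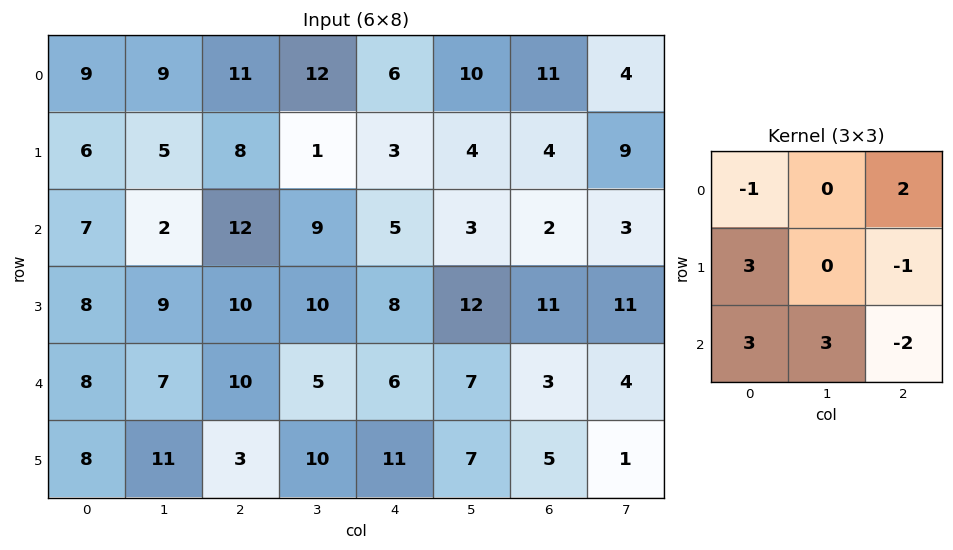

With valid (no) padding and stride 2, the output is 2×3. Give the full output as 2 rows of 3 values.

26 75 41
56 53 45

Output[0,0]: The receptive field on the input at this output position is [9 9 11 / 6 5 8 / 7 2 12]. Elementwise product with the kernel and sum: 9·-1 + 11·2 + 6·3 + 8·-1 + 7·3 + 2·3 + 12·-2.
Output[0,1]: The receptive field on the input at this output position is [11 12 6 / 8 1 3 / 12 9 5]. Elementwise product with the kernel and sum: 11·-1 + 6·2 + 8·3 + 3·-1 + 12·3 + 9·3 + 5·-2.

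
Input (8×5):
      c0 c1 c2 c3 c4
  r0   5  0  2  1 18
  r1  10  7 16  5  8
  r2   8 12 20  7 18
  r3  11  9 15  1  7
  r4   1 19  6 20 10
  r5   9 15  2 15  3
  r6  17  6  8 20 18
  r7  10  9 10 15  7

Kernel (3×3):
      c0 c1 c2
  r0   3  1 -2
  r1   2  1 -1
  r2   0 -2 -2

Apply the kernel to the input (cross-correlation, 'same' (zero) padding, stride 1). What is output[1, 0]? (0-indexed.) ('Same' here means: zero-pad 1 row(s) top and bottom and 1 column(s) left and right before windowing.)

The receptive field on the zero-padded input at this output position is [0 5 0 / 0 10 7 / 0 8 12]. Elementwise product with the kernel and sum: 0·3 + 5·1 + 0·-2 + 0·2 + 10·1 + 7·-1 + 8·-2 + 12·-2.

-32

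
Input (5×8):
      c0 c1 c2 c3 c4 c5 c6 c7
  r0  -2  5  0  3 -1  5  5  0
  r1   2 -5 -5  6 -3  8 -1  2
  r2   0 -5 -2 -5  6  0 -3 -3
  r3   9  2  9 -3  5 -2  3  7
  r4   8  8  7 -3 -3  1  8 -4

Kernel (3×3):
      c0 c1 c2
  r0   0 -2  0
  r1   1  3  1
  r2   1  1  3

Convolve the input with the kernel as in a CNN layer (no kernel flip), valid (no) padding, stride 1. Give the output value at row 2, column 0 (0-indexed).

The receptive field on the input at this output position is [0 -5 -2 / 9 2 9 / 8 8 7]. Elementwise product with the kernel and sum: -5·-2 + 9·1 + 2·3 + 9·1 + 8·1 + 8·1 + 7·3.

71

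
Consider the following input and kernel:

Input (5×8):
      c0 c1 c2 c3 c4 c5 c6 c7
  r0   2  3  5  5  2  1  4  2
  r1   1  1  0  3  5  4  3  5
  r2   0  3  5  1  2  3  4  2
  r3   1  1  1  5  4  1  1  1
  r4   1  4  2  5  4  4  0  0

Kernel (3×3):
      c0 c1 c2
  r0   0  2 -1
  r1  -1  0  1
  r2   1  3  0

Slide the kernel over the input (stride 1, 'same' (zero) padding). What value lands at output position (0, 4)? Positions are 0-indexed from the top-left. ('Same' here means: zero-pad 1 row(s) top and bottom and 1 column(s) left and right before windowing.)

14

The receptive field on the zero-padded input at this output position is [0 0 0 / 5 2 1 / 3 5 4]. Elementwise product with the kernel and sum: 0·2 + 0·-1 + 5·-1 + 1·1 + 3·1 + 5·3.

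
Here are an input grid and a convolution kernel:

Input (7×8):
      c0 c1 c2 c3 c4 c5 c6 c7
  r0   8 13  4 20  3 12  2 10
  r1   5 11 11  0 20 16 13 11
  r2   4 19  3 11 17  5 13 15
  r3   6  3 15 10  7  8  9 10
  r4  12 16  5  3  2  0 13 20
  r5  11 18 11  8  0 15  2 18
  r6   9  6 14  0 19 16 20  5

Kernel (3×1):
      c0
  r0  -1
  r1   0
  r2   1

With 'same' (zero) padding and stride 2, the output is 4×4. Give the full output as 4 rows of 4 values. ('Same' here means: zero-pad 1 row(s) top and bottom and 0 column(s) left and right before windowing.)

Output[0,0]: The receptive field on the zero-padded input at this output position is [0 / 8 / 5]. Elementwise product with the kernel and sum: 0·-1 + 5·1.
Output[0,1]: The receptive field on the zero-padded input at this output position is [0 / 4 / 11]. Elementwise product with the kernel and sum: 0·-1 + 11·1.

5 11 20 13
1 4 -13 -4
5 -4 -7 -7
-11 -11 0 -2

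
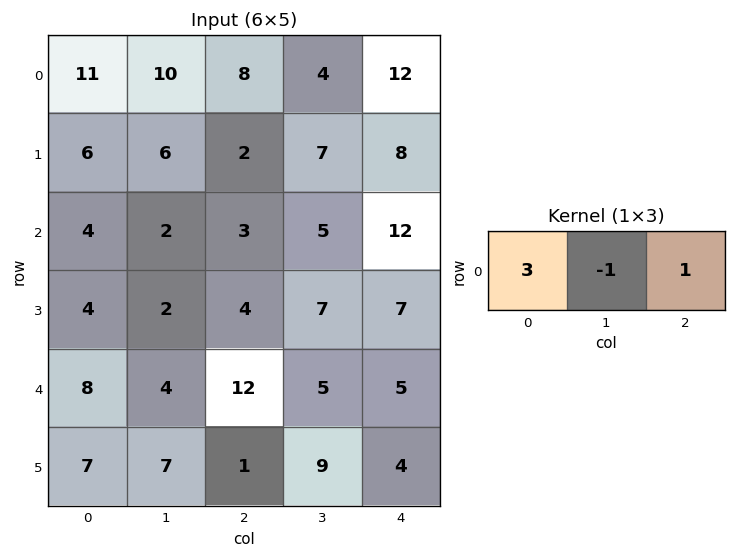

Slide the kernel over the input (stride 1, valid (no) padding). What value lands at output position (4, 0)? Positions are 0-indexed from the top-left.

The receptive field on the input at this output position is [8 4 12]. Elementwise product with the kernel and sum: 8·3 + 4·-1 + 12·1.

32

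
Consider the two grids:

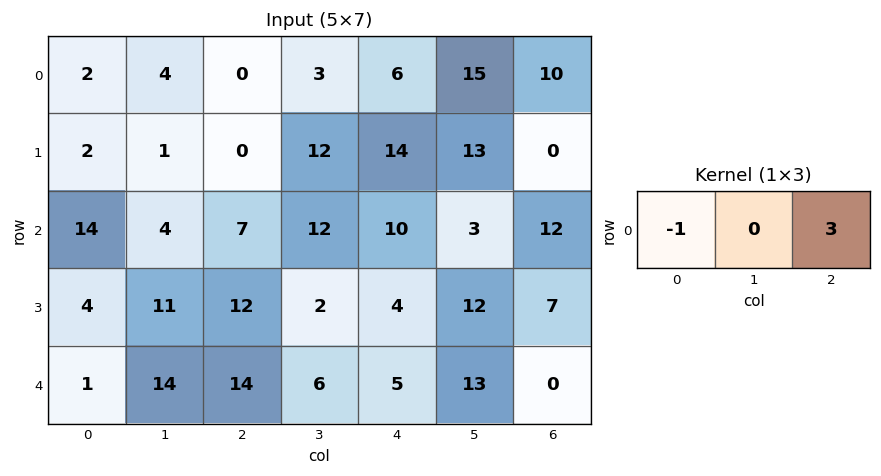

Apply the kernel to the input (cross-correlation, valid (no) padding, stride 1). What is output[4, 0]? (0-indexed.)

41

The receptive field on the input at this output position is [1 14 14]. Elementwise product with the kernel and sum: 1·-1 + 14·3.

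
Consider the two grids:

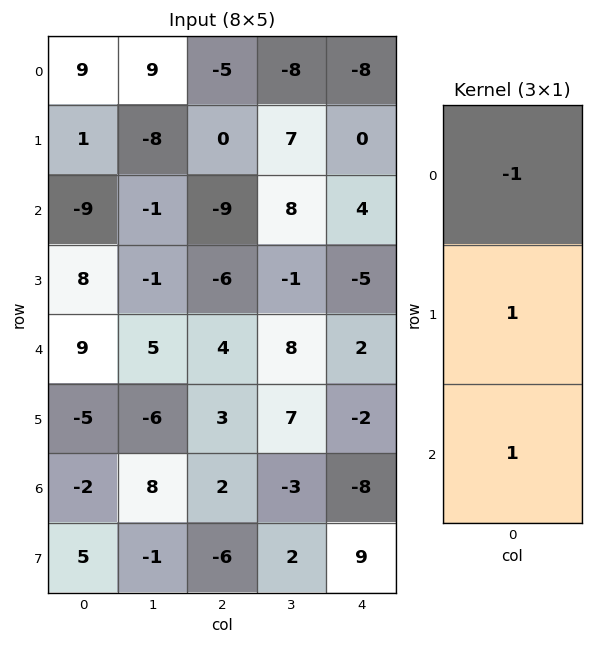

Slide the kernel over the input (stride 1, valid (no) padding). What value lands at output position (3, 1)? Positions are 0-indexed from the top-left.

The receptive field on the input at this output position is [-1 / 5 / -6]. Elementwise product with the kernel and sum: -1·-1 + 5·1 + -6·1.

0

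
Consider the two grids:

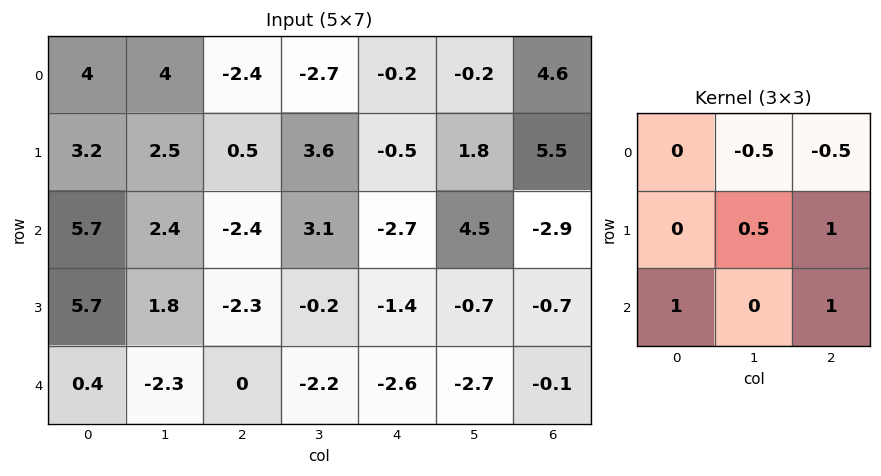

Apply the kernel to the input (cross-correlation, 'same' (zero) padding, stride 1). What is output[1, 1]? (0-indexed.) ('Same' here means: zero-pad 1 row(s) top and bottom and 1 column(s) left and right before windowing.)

4.25

The receptive field on the zero-padded input at this output position is [4 4 -2.4 / 3.2 2.5 0.5 / 5.7 2.4 -2.4]. Elementwise product with the kernel and sum: 4·-0.5 + -2.4·-0.5 + 2.5·0.5 + 0.5·1 + 5.7·1 + -2.4·1.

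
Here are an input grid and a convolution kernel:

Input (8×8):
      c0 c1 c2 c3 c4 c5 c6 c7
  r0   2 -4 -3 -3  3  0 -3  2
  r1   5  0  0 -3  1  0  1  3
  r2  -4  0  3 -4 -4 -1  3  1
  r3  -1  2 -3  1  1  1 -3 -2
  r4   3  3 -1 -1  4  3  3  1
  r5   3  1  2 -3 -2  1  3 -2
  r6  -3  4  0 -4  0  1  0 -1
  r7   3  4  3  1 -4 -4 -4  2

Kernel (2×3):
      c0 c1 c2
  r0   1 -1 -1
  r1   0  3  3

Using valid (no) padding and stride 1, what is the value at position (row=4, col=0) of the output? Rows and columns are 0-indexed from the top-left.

The receptive field on the input at this output position is [3 3 -1 / 3 1 2]. Elementwise product with the kernel and sum: 3·1 + 3·-1 + -1·-1 + 1·3 + 2·3.

10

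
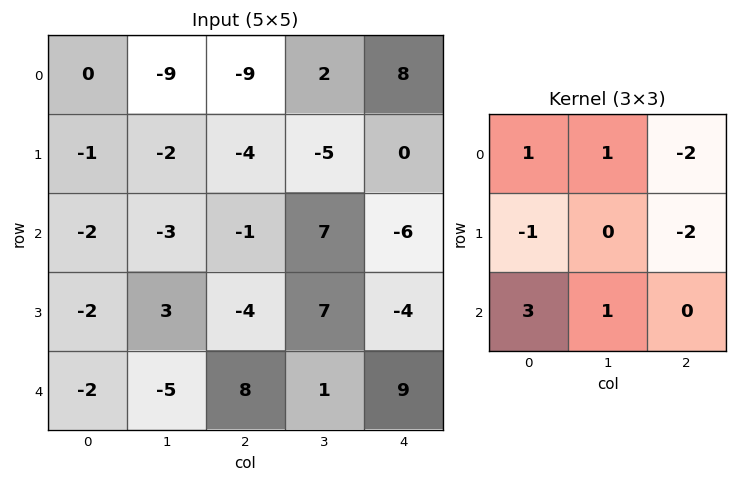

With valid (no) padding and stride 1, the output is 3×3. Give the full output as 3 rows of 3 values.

9 -20 -15
6 -2 -1
-4 -42 55

Output[0,0]: The receptive field on the input at this output position is [0 -9 -9 / -1 -2 -4 / -2 -3 -1]. Elementwise product with the kernel and sum: 0·1 + -9·1 + -9·-2 + -1·-1 + -4·-2 + -2·3 + -3·1.
Output[0,1]: The receptive field on the input at this output position is [-9 -9 2 / -2 -4 -5 / -3 -1 7]. Elementwise product with the kernel and sum: -9·1 + -9·1 + 2·-2 + -2·-1 + -5·-2 + -3·3 + -1·1.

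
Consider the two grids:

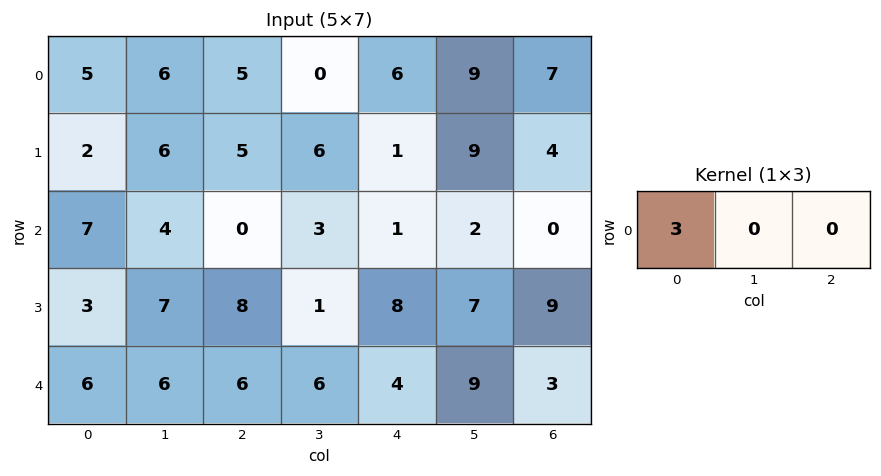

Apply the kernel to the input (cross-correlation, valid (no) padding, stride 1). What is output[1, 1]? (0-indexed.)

The receptive field on the input at this output position is [6 5 6]. Elementwise product with the kernel and sum: 6·3.

18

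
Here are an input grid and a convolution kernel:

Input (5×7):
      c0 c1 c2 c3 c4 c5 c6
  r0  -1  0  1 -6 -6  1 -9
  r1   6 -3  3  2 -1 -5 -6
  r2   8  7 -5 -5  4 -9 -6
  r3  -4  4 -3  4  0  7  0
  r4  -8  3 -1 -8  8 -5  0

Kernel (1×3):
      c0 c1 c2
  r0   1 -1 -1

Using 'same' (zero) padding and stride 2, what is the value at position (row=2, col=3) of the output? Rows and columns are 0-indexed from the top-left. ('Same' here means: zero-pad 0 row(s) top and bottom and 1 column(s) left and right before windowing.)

The receptive field on the zero-padded input at this output position is [-5 0 0]. Elementwise product with the kernel and sum: -5·1 + 0·-1 + 0·-1.

-5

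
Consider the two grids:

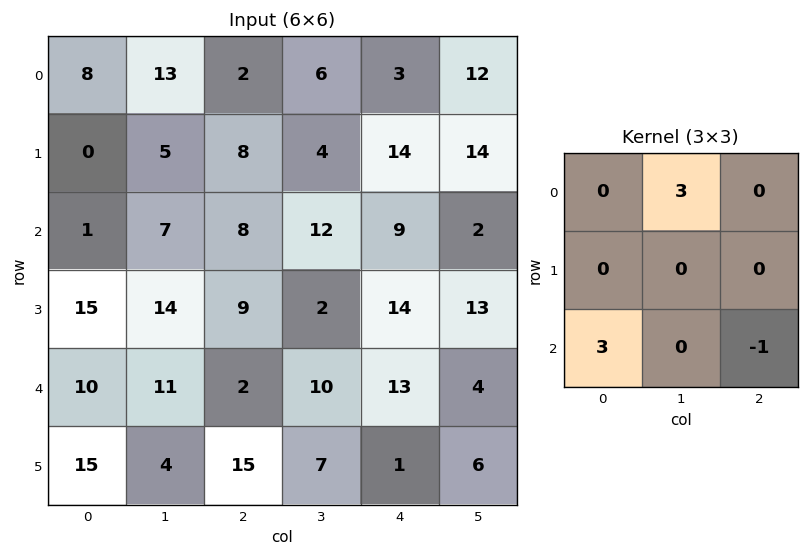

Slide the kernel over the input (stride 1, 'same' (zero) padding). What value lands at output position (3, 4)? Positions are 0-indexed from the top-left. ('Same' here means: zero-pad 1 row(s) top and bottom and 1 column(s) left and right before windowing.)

53

The receptive field on the zero-padded input at this output position is [12 9 2 / 2 14 13 / 10 13 4]. Elementwise product with the kernel and sum: 9·3 + 10·3 + 4·-1.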